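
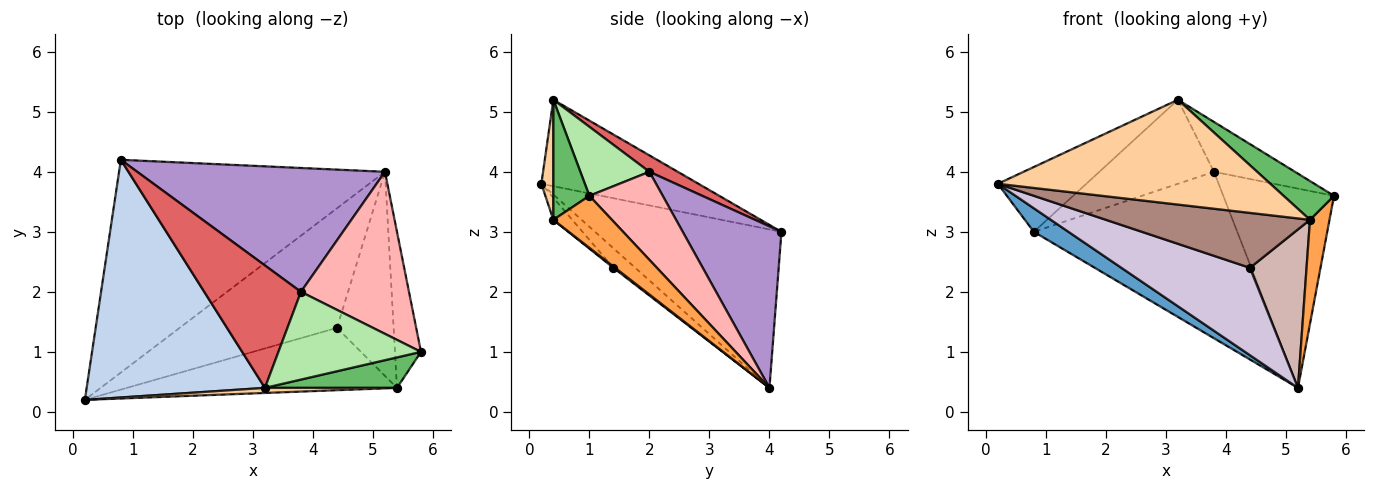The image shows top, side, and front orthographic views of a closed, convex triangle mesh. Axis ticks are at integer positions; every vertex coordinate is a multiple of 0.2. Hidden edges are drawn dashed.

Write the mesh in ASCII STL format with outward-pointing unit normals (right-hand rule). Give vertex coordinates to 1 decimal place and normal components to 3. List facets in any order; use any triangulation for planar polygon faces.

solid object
 facet normal -0.510 -0.095 -0.855
  outer loop
   vertex 5.2 4.0 0.4
   vertex 0.2 0.2 3.8
   vertex 0.8 4.2 3.0
  endloop
 endfacet
 facet normal -0.424 0.238 0.874
  outer loop
   vertex 3.2 0.4 5.2
   vertex 0.8 4.2 3.0
   vertex 0.2 0.2 3.8
  endloop
 endfacet
 facet normal 0.857 -0.286 -0.429
  outer loop
   vertex 5.4 0.4 3.2
   vertex 5.2 4.0 0.4
   vertex 5.8 1.0 3.6
  endloop
 endfacet
 facet normal 0.044 -0.998 0.048
  outer loop
   vertex 5.4 0.4 3.2
   vertex 3.2 0.4 5.2
   vertex 0.2 0.2 3.8
  endloop
 endfacet
 facet normal 0.490 -0.686 0.539
  outer loop
   vertex 5.4 0.4 3.2
   vertex 5.8 1.0 3.6
   vertex 3.2 0.4 5.2
  endloop
 endfacet
 facet normal 0.388 0.455 0.801
  outer loop
   vertex 3.8 2.0 4.0
   vertex 3.2 0.4 5.2
   vertex 5.8 1.0 3.6
  endloop
 endfacet
 facet normal 0.139 0.560 0.817
  outer loop
   vertex 3.8 2.0 4.0
   vertex 0.8 4.2 3.0
   vertex 3.2 0.4 5.2
  endloop
 endfacet
 facet normal 0.457 0.690 0.561
  outer loop
   vertex 3.8 2.0 4.0
   vertex 5.8 1.0 3.6
   vertex 5.2 4.0 0.4
  endloop
 endfacet
 facet normal 0.363 0.748 0.556
  outer loop
   vertex 3.8 2.0 4.0
   vertex 5.2 4.0 0.4
   vertex 0.8 4.2 3.0
  endloop
 endfacet
 facet normal -0.100 -0.587 -0.803
  outer loop
   vertex 4.4 1.4 2.4
   vertex 0.2 0.2 3.8
   vertex 5.2 4.0 0.4
  endloop
 endfacet
 facet normal -0.061 -0.660 -0.749
  outer loop
   vertex 4.4 1.4 2.4
   vertex 5.4 0.4 3.2
   vertex 0.2 0.2 3.8
  endloop
 endfacet
 facet normal 0.019 -0.613 -0.790
  outer loop
   vertex 4.4 1.4 2.4
   vertex 5.2 4.0 0.4
   vertex 5.4 0.4 3.2
  endloop
 endfacet
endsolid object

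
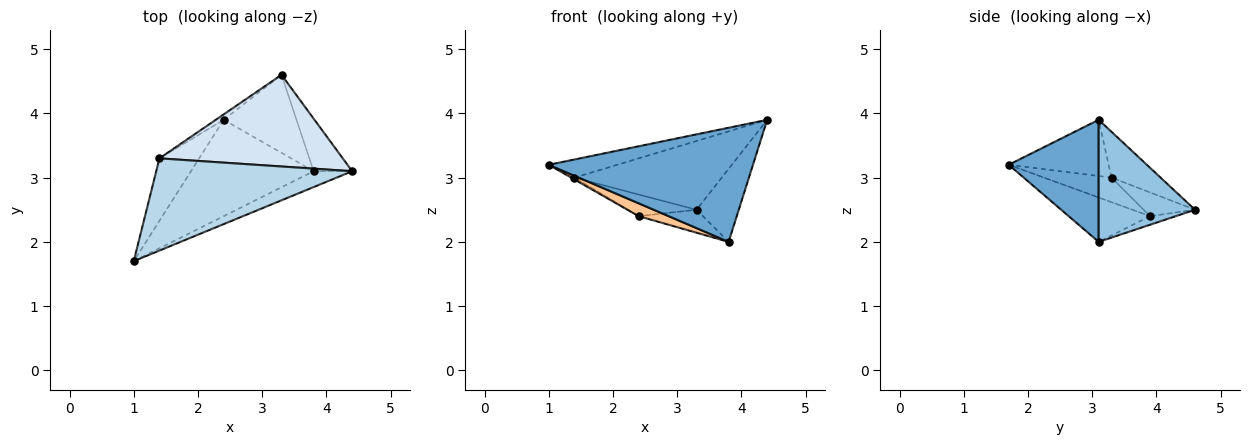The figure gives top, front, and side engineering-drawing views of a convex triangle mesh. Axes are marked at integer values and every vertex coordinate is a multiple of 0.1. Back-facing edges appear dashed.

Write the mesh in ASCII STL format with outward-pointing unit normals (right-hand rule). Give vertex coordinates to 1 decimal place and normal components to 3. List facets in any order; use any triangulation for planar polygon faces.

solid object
 facet normal 0.400 -0.908 -0.126
  outer loop
   vertex 3.8 3.1 2.0
   vertex 4.4 3.1 3.9
   vertex 1.0 1.7 3.2
  endloop
 endfacet
 facet normal 0.880 0.386 -0.278
  outer loop
   vertex 3.8 3.1 2.0
   vertex 3.3 4.6 2.5
   vertex 4.4 3.1 3.9
  endloop
 endfacet
 facet normal -0.271 0.186 0.944
  outer loop
   vertex 1.4 3.3 3.0
   vertex 1.0 1.7 3.2
   vertex 4.4 3.1 3.9
  endloop
 endfacet
 facet normal -0.196 0.588 0.784
  outer loop
   vertex 1.4 3.3 3.0
   vertex 4.4 3.1 3.9
   vertex 3.3 4.6 2.5
  endloop
 endfacet
 facet normal -0.112 0.280 -0.953
  outer loop
   vertex 2.4 3.9 2.4
   vertex 3.3 4.6 2.5
   vertex 3.8 3.1 2.0
  endloop
 endfacet
 facet normal -0.588 0.784 -0.196
  outer loop
   vertex 2.4 3.9 2.4
   vertex 1.4 3.3 3.0
   vertex 3.3 4.6 2.5
  endloop
 endfacet
 facet normal -0.338 -0.124 -0.933
  outer loop
   vertex 2.4 3.9 2.4
   vertex 3.8 3.1 2.0
   vertex 1.0 1.7 3.2
  endloop
 endfacet
 facet normal -0.525 0.025 -0.851
  outer loop
   vertex 2.4 3.9 2.4
   vertex 1.0 1.7 3.2
   vertex 1.4 3.3 3.0
  endloop
 endfacet
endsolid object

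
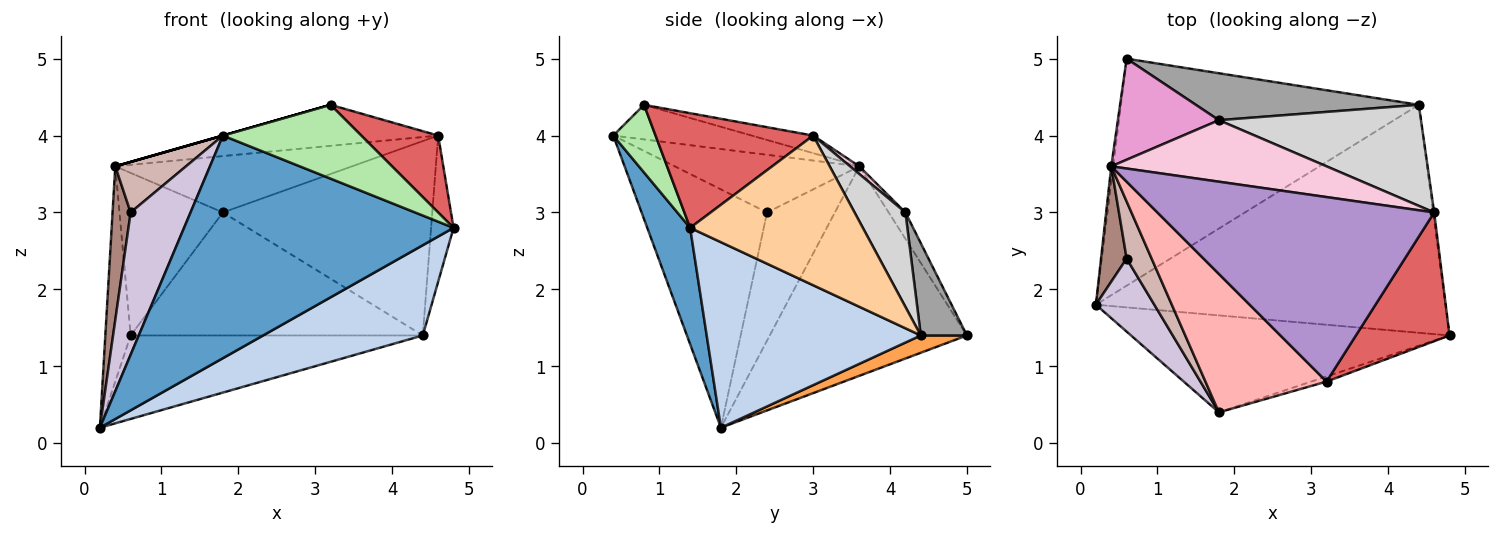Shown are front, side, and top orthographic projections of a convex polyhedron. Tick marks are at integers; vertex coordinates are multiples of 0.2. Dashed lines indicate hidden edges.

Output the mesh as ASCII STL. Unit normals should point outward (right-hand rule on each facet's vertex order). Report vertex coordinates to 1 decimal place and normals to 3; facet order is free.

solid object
 facet normal 0.144 -0.907 -0.395
  outer loop
   vertex 1.8 0.4 4.0
   vertex 0.2 1.8 0.2
   vertex 4.8 1.4 2.8
  endloop
 endfacet
 facet normal 0.443 -0.330 -0.834
  outer loop
   vertex 4.4 4.4 1.4
   vertex 4.8 1.4 2.8
   vertex 0.2 1.8 0.2
  endloop
 endfacet
 facet normal 0.054 0.345 -0.937
  outer loop
   vertex 4.4 4.4 1.4
   vertex 0.2 1.8 0.2
   vertex 0.6 5.0 1.4
  endloop
 endfacet
 facet normal 0.992 0.129 -0.007
  outer loop
   vertex 4.4 4.4 1.4
   vertex 4.6 3.0 4.0
   vertex 4.8 1.4 2.8
  endloop
 endfacet
 facet normal -0.992 0.127 -0.009
  outer loop
   vertex 0.4 3.6 3.6
   vertex 0.6 5.0 1.4
   vertex 0.2 1.8 0.2
  endloop
 endfacet
 facet normal 0.292 -0.954 -0.066
  outer loop
   vertex 3.2 0.8 4.4
   vertex 1.8 0.4 4.0
   vertex 4.8 1.4 2.8
  endloop
 endfacet
 facet normal 0.724 -0.353 0.592
  outer loop
   vertex 3.2 0.8 4.4
   vertex 4.8 1.4 2.8
   vertex 4.6 3.0 4.0
  endloop
 endfacet
 facet normal -0.275 0.000 0.962
  outer loop
   vertex 3.2 0.8 4.4
   vertex 0.4 3.6 3.6
   vertex 1.8 0.4 4.0
  endloop
 endfacet
 facet normal -0.062 0.217 0.974
  outer loop
   vertex 3.2 0.8 4.4
   vertex 4.6 3.0 4.0
   vertex 0.4 3.6 3.6
  endloop
 endfacet
 facet normal -0.881 -0.421 0.216
  outer loop
   vertex 0.6 2.4 3.0
   vertex 0.2 1.8 0.2
   vertex 1.8 0.4 4.0
  endloop
 endfacet
 facet normal -0.949 -0.253 0.190
  outer loop
   vertex 0.6 2.4 3.0
   vertex 0.4 3.6 3.6
   vertex 0.2 1.8 0.2
  endloop
 endfacet
 facet normal -0.866 -0.332 0.375
  outer loop
   vertex 0.6 2.4 3.0
   vertex 1.8 0.4 4.0
   vertex 0.4 3.6 3.6
  endloop
 endfacet
 facet normal -0.136 0.841 0.523
  outer loop
   vertex 1.8 4.2 3.0
   vertex 0.6 5.0 1.4
   vertex 0.4 3.6 3.6
  endloop
 endfacet
 facet normal 0.026 0.675 0.737
  outer loop
   vertex 1.8 4.2 3.0
   vertex 0.4 3.6 3.6
   vertex 4.6 3.0 4.0
  endloop
 endfacet
 facet normal 0.146 0.924 0.353
  outer loop
   vertex 1.8 4.2 3.0
   vertex 4.4 4.4 1.4
   vertex 0.6 5.0 1.4
  endloop
 endfacet
 facet normal 0.211 0.867 0.451
  outer loop
   vertex 1.8 4.2 3.0
   vertex 4.6 3.0 4.0
   vertex 4.4 4.4 1.4
  endloop
 endfacet
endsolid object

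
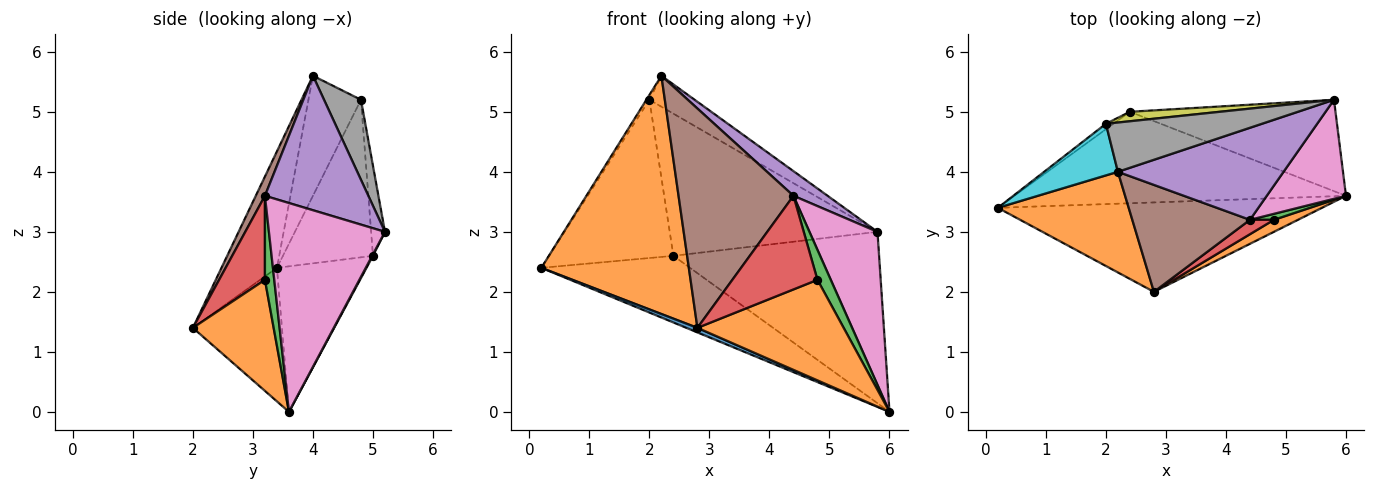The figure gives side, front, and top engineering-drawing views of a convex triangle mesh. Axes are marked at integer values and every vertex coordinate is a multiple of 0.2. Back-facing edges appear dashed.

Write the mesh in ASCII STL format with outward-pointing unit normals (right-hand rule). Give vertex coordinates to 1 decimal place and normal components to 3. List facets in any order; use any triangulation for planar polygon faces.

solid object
 facet normal -0.381 -0.047 -0.924
  outer loop
   vertex 2.8 2.0 1.4
   vertex 0.2 3.4 2.4
   vertex 6.0 3.6 0.0
  endloop
 endfacet
 facet normal -0.327 -0.870 0.368
  outer loop
   vertex 2.8 2.0 1.4
   vertex 2.2 4.0 5.6
   vertex 0.2 3.4 2.4
  endloop
 endfacet
 facet normal -0.334 0.555 -0.762
  outer loop
   vertex 2.4 5.0 2.6
   vertex 6.0 3.6 0.0
   vertex 0.2 3.4 2.4
  endloop
 endfacet
 facet normal 0.003 0.882 -0.470
  outer loop
   vertex 2.4 5.0 2.6
   vertex 5.8 5.2 3.0
   vertex 6.0 3.6 0.0
  endloop
 endfacet
 facet normal 0.617 -0.204 0.760
  outer loop
   vertex 4.4 3.2 3.6
   vertex 5.8 5.2 3.0
   vertex 2.2 4.0 5.6
  endloop
 endfacet
 facet normal 0.071 -0.897 0.437
  outer loop
   vertex 4.4 3.2 3.6
   vertex 2.2 4.0 5.6
   vertex 2.8 2.0 1.4
  endloop
 endfacet
 facet normal 0.820 -0.481 0.311
  outer loop
   vertex 4.4 3.2 3.6
   vertex 6.0 3.6 0.0
   vertex 5.8 5.2 3.0
  endloop
 endfacet
 facet normal 0.398 0.488 0.777
  outer loop
   vertex 2.0 4.8 5.2
   vertex 2.2 4.0 5.6
   vertex 5.8 5.2 3.0
  endloop
 endfacet
 facet normal -0.066 0.996 0.066
  outer loop
   vertex 2.0 4.8 5.2
   vertex 5.8 5.2 3.0
   vertex 2.4 5.0 2.6
  endloop
 endfacet
 facet normal -0.851 0.049 0.523
  outer loop
   vertex 2.0 4.8 5.2
   vertex 0.2 3.4 2.4
   vertex 2.2 4.0 5.6
  endloop
 endfacet
 facet normal -0.586 0.810 -0.028
  outer loop
   vertex 2.0 4.8 5.2
   vertex 2.4 5.0 2.6
   vertex 0.2 3.4 2.4
  endloop
 endfacet
 facet normal 0.481 -0.871 0.104
  outer loop
   vertex 4.8 3.2 2.2
   vertex 2.8 2.0 1.4
   vertex 6.0 3.6 0.0
  endloop
 endfacet
 facet normal 0.566 -0.808 0.162
  outer loop
   vertex 4.8 3.2 2.2
   vertex 6.0 3.6 0.0
   vertex 4.4 3.2 3.6
  endloop
 endfacet
 facet normal 0.470 -0.873 0.134
  outer loop
   vertex 4.8 3.2 2.2
   vertex 4.4 3.2 3.6
   vertex 2.8 2.0 1.4
  endloop
 endfacet
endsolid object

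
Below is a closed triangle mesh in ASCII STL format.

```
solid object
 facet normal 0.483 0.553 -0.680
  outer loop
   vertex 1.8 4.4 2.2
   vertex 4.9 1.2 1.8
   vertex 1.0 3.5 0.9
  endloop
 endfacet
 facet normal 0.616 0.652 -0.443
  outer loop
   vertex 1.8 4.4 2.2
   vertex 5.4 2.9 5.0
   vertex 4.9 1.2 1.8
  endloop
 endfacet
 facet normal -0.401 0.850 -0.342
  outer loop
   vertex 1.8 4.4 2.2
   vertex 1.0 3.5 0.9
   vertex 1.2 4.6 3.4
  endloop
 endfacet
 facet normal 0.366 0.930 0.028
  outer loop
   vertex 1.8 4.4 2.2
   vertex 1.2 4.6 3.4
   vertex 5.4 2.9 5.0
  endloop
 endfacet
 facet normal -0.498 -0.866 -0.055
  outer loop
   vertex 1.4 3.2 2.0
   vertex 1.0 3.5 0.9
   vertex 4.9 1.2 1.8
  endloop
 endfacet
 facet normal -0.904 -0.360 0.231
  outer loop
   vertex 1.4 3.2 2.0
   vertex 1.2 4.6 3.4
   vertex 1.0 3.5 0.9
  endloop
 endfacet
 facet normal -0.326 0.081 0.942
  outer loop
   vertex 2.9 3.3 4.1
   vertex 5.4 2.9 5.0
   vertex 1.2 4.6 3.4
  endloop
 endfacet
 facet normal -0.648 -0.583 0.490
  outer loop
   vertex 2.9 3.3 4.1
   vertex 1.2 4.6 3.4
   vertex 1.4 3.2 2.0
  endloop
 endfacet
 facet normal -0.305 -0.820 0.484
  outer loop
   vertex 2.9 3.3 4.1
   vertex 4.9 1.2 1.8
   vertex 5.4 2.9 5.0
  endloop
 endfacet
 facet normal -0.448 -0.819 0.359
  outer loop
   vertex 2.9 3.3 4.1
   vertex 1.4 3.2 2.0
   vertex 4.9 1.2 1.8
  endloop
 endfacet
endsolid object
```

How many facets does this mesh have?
10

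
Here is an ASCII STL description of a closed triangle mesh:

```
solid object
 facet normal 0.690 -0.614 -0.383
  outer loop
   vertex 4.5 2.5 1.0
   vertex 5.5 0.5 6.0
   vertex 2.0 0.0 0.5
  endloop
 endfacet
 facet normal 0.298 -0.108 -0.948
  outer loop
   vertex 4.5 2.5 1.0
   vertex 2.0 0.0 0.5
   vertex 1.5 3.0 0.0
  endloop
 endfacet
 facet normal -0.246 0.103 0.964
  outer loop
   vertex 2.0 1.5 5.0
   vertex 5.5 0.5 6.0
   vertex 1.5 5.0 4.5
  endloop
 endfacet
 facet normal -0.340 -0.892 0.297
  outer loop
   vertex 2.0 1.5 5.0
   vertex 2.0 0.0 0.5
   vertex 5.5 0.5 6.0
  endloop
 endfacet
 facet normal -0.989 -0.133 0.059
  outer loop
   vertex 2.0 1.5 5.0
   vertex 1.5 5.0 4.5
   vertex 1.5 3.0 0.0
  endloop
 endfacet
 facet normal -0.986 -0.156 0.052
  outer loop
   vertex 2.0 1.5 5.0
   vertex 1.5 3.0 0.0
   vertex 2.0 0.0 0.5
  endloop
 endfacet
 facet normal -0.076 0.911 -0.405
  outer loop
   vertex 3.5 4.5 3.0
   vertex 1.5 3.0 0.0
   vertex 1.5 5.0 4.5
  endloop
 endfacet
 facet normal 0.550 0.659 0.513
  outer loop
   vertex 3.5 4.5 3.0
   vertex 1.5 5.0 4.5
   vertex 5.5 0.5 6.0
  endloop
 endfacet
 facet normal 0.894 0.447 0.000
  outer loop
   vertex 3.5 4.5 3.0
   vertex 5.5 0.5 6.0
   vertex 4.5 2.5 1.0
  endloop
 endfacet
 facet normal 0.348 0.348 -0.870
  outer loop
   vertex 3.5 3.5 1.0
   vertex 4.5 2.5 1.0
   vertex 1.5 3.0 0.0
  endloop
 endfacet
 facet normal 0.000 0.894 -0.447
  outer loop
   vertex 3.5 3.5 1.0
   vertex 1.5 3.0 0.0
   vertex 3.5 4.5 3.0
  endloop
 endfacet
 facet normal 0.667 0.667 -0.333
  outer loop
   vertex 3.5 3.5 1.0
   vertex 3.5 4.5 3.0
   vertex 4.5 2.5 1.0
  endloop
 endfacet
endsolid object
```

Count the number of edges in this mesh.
18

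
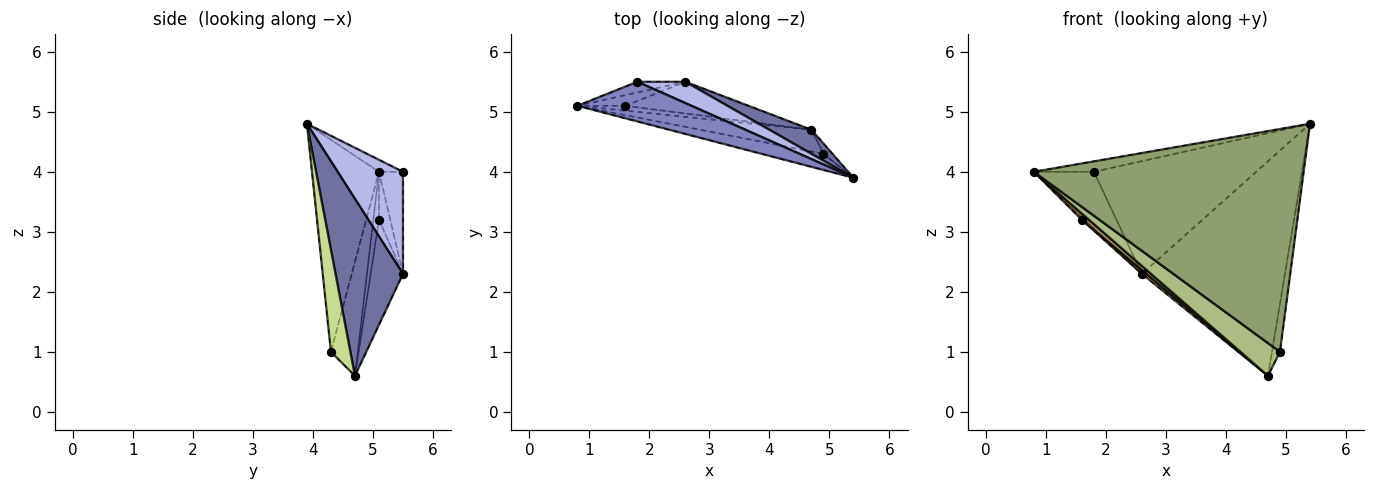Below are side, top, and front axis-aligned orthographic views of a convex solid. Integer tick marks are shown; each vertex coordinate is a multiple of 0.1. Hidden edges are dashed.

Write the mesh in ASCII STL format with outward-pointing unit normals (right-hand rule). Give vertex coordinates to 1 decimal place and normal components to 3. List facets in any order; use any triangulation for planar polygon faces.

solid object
 facet normal 0.424 0.900 0.101
  outer loop
   vertex 4.7 4.7 0.6
   vertex 2.6 5.5 2.3
   vertex 5.4 3.9 4.8
  endloop
 endfacet
 facet normal -0.101 0.253 0.962
  outer loop
   vertex 1.8 5.5 4.0
   vertex 0.8 5.1 4.0
   vertex 5.4 3.9 4.8
  endloop
 endfacet
 facet normal -0.366 0.915 -0.172
  outer loop
   vertex 1.8 5.5 4.0
   vertex 2.6 5.5 2.3
   vertex 0.8 5.1 4.0
  endloop
 endfacet
 facet normal 0.368 0.914 0.173
  outer loop
   vertex 1.8 5.5 4.0
   vertex 5.4 3.9 4.8
   vertex 2.6 5.5 2.3
  endloop
 endfacet
 facet normal -0.240 -0.968 -0.070
  outer loop
   vertex 4.9 4.3 1.0
   vertex 5.4 3.9 4.8
   vertex 0.8 5.1 4.0
  endloop
 endfacet
 facet normal -0.493 -0.726 -0.480
  outer loop
   vertex 4.9 4.3 1.0
   vertex 0.8 5.1 4.0
   vertex 4.7 4.7 0.6
  endloop
 endfacet
 facet normal 0.922 0.379 -0.081
  outer loop
   vertex 4.9 4.3 1.0
   vertex 4.7 4.7 0.6
   vertex 5.4 3.9 4.8
  endloop
 endfacet
 facet normal -0.696 0.174 -0.696
  outer loop
   vertex 1.6 5.1 3.2
   vertex 0.8 5.1 4.0
   vertex 2.6 5.5 2.3
  endloop
 endfacet
 facet normal -0.530 -0.662 -0.530
  outer loop
   vertex 1.6 5.1 3.2
   vertex 4.7 4.7 0.6
   vertex 0.8 5.1 4.0
  endloop
 endfacet
 facet normal -0.647 -0.088 -0.758
  outer loop
   vertex 1.6 5.1 3.2
   vertex 2.6 5.5 2.3
   vertex 4.7 4.7 0.6
  endloop
 endfacet
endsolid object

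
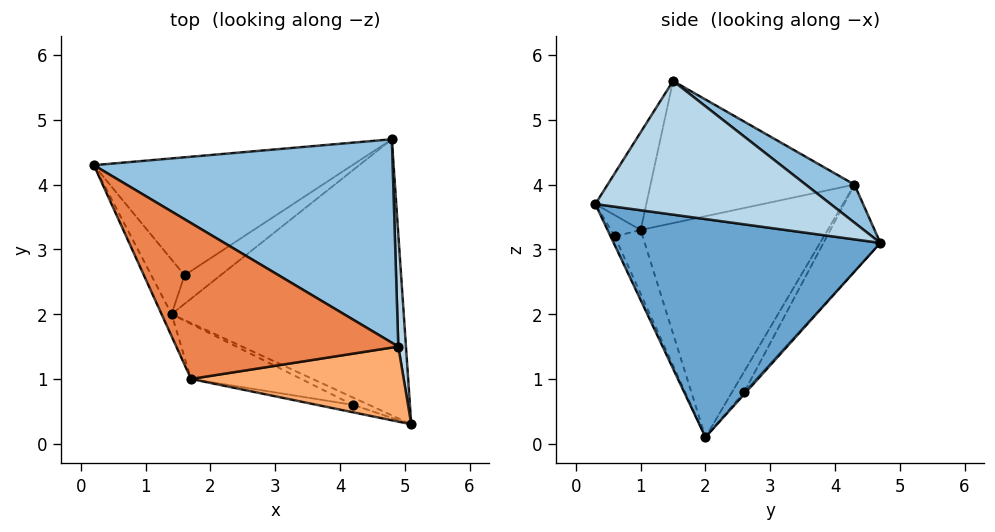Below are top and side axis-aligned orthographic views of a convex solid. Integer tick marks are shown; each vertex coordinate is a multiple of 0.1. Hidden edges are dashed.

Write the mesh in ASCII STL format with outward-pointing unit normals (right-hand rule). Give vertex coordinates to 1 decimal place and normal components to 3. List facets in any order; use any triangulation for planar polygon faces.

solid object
 facet normal 0.684 -0.053 -0.728
  outer loop
   vertex 1.4 2.0 0.1
   vertex 4.8 4.7 3.1
   vertex 5.1 0.3 3.7
  endloop
 endfacet
 facet normal 0.100 0.615 0.783
  outer loop
   vertex 4.9 1.5 5.6
   vertex 4.8 4.7 3.1
   vertex 0.2 4.3 4.0
  endloop
 endfacet
 facet normal 0.996 0.076 0.057
  outer loop
   vertex 4.9 1.5 5.6
   vertex 5.1 0.3 3.7
   vertex 4.8 4.7 3.1
  endloop
 endfacet
 facet normal -0.913 -0.406 -0.041
  outer loop
   vertex 1.7 1.0 3.3
   vertex 0.2 4.3 4.0
   vertex 1.4 2.0 0.1
  endloop
 endfacet
 facet normal -0.496 -0.390 0.775
  outer loop
   vertex 1.7 1.0 3.3
   vertex 4.9 1.5 5.6
   vertex 0.2 4.3 4.0
  endloop
 endfacet
 facet normal -0.231 -0.833 0.502
  outer loop
   vertex 1.7 1.0 3.3
   vertex 5.1 0.3 3.7
   vertex 4.9 1.5 5.6
  endloop
 endfacet
 facet normal -0.175 0.836 -0.520
  outer loop
   vertex 1.6 2.6 0.8
   vertex 0.2 4.3 4.0
   vertex 4.8 4.7 3.1
  endloop
 endfacet
 facet normal -0.342 0.759 -0.553
  outer loop
   vertex 1.6 2.6 0.8
   vertex 1.4 2.0 0.1
   vertex 0.2 4.3 4.0
  endloop
 endfacet
 facet normal -0.039 0.764 -0.644
  outer loop
   vertex 1.6 2.6 0.8
   vertex 4.8 4.7 3.1
   vertex 1.4 2.0 0.1
  endloop
 endfacet
 facet normal -0.156 -0.945 -0.286
  outer loop
   vertex 4.2 0.6 3.2
   vertex 1.4 2.0 0.1
   vertex 5.1 0.3 3.7
  endloop
 endfacet
 facet normal -0.163 -0.947 -0.276
  outer loop
   vertex 4.2 0.6 3.2
   vertex 5.1 0.3 3.7
   vertex 1.7 1.0 3.3
  endloop
 endfacet
 facet normal -0.163 -0.946 -0.280
  outer loop
   vertex 4.2 0.6 3.2
   vertex 1.7 1.0 3.3
   vertex 1.4 2.0 0.1
  endloop
 endfacet
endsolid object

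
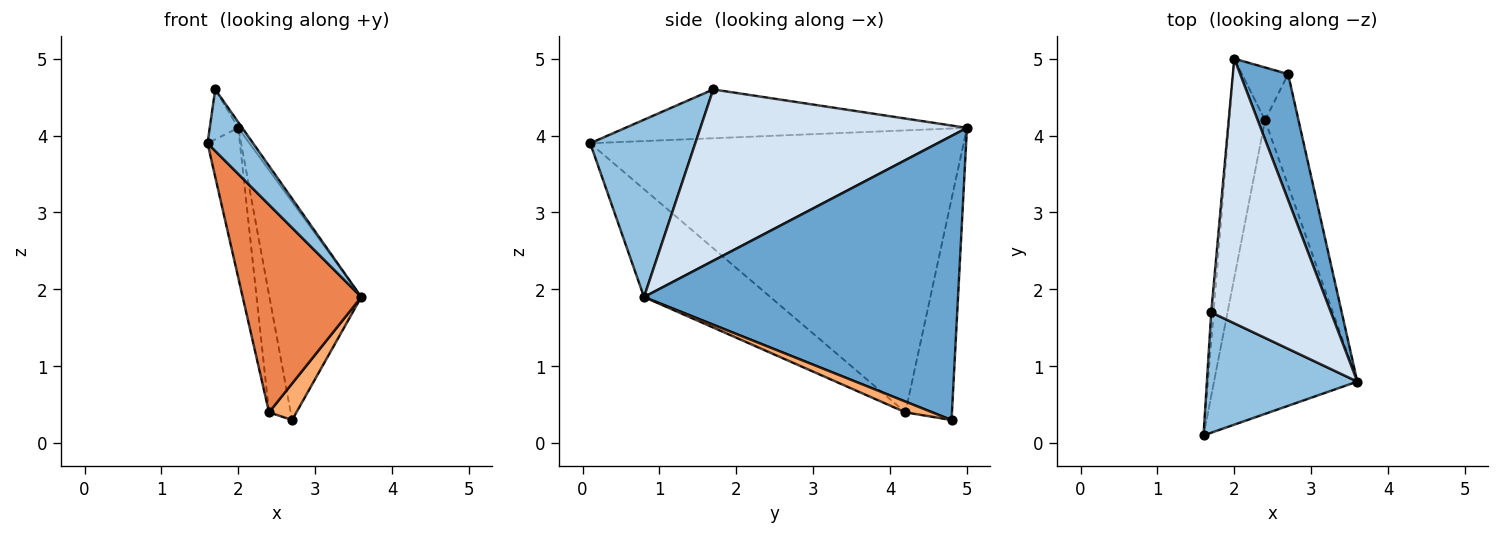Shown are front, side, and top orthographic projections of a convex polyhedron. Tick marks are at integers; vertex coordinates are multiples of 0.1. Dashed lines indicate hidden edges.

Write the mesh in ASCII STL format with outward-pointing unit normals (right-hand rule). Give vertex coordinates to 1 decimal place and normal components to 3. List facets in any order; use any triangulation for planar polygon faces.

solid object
 facet normal 0.947 0.277 0.160
  outer loop
   vertex 2.7 4.8 0.3
   vertex 2.0 5.0 4.1
   vertex 3.6 0.8 1.9
  endloop
 endfacet
 facet normal 0.724 -0.314 0.614
  outer loop
   vertex 1.7 1.7 4.6
   vertex 1.6 0.1 3.9
   vertex 3.6 0.8 1.9
  endloop
 endfacet
 facet normal -0.995 0.083 -0.048
  outer loop
   vertex 1.7 1.7 4.6
   vertex 2.0 5.0 4.1
   vertex 1.6 0.1 3.9
  endloop
 endfacet
 facet normal 0.820 0.012 0.573
  outer loop
   vertex 1.7 1.7 4.6
   vertex 3.6 0.8 1.9
   vertex 2.0 5.0 4.1
  endloop
 endfacet
 facet normal -0.524 -0.492 -0.696
  outer loop
   vertex 2.4 4.2 0.4
   vertex 3.6 0.8 1.9
   vertex 1.6 0.1 3.9
  endloop
 endfacet
 facet normal 0.292 -0.298 -0.909
  outer loop
   vertex 2.4 4.2 0.4
   vertex 2.7 4.8 0.3
   vertex 3.6 0.8 1.9
  endloop
 endfacet
 facet normal -0.988 0.086 -0.125
  outer loop
   vertex 2.4 4.2 0.4
   vertex 1.6 0.1 3.9
   vertex 2.0 5.0 4.1
  endloop
 endfacet
 facet normal -0.891 0.414 -0.186
  outer loop
   vertex 2.4 4.2 0.4
   vertex 2.0 5.0 4.1
   vertex 2.7 4.8 0.3
  endloop
 endfacet
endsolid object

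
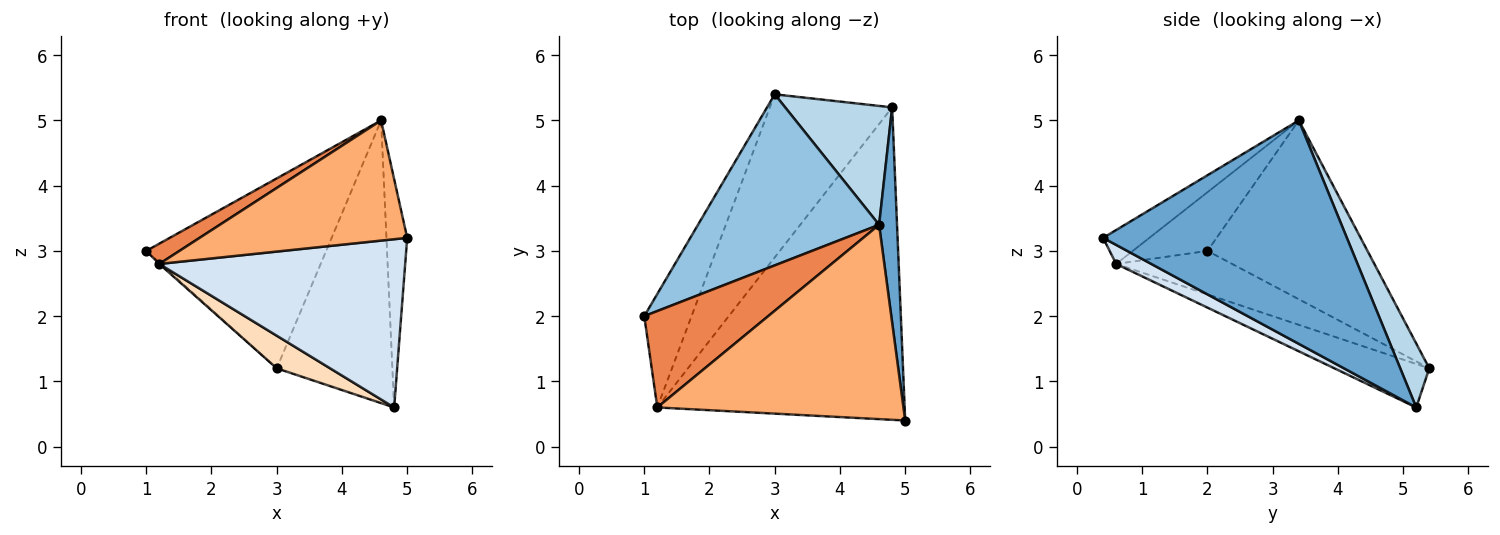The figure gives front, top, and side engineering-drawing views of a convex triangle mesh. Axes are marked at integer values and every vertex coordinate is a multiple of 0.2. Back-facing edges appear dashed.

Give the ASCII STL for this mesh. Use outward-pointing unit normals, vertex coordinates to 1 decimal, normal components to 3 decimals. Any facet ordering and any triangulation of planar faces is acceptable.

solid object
 facet normal 0.993 0.085 0.080
  outer loop
   vertex 4.6 3.4 5.0
   vertex 5.0 0.4 3.2
   vertex 4.8 5.2 0.6
  endloop
 endfacet
 facet normal -0.551 0.620 0.558
  outer loop
   vertex 3.0 5.4 1.2
   vertex 1.0 2.0 3.0
   vertex 4.6 3.4 5.0
  endloop
 endfacet
 facet normal 0.226 0.898 0.378
  outer loop
   vertex 3.0 5.4 1.2
   vertex 4.6 3.4 5.0
   vertex 4.8 5.2 0.6
  endloop
 endfacet
 facet normal 0.068 -0.473 -0.878
  outer loop
   vertex 1.2 0.6 2.8
   vertex 4.8 5.2 0.6
   vertex 5.0 0.4 3.2
  endloop
 endfacet
 facet normal -0.421 -0.187 0.888
  outer loop
   vertex 1.2 0.6 2.8
   vertex 4.6 3.4 5.0
   vertex 1.0 2.0 3.0
  endloop
 endfacet
 facet normal -0.116 -0.522 0.845
  outer loop
   vertex 1.2 0.6 2.8
   vertex 5.0 0.4 3.2
   vertex 4.6 3.4 5.0
  endloop
 endfacet
 facet normal -0.677 0.008 -0.736
  outer loop
   vertex 1.2 0.6 2.8
   vertex 1.0 2.0 3.0
   vertex 3.0 5.4 1.2
  endloop
 endfacet
 facet normal -0.329 -0.185 -0.926
  outer loop
   vertex 1.2 0.6 2.8
   vertex 3.0 5.4 1.2
   vertex 4.8 5.2 0.6
  endloop
 endfacet
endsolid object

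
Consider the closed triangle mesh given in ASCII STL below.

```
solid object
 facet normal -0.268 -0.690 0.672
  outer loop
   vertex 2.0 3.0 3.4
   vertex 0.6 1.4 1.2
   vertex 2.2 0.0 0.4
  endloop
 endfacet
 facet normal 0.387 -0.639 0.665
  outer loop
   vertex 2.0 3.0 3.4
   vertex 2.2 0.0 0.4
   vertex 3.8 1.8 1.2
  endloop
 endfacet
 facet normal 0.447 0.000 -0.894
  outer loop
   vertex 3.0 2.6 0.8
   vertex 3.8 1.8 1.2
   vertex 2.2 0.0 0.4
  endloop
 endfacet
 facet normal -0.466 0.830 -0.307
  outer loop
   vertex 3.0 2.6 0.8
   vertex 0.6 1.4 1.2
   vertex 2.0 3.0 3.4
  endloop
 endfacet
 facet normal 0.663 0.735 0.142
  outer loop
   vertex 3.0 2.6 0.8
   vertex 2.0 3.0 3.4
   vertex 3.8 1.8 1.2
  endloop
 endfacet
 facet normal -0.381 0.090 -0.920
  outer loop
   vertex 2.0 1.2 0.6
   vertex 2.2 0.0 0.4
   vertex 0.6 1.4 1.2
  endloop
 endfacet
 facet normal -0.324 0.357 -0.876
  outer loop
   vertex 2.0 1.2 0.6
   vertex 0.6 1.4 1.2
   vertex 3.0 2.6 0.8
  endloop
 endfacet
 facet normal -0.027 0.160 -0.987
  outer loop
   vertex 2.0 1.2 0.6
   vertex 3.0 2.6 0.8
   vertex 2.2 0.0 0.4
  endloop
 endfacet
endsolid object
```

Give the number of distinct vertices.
6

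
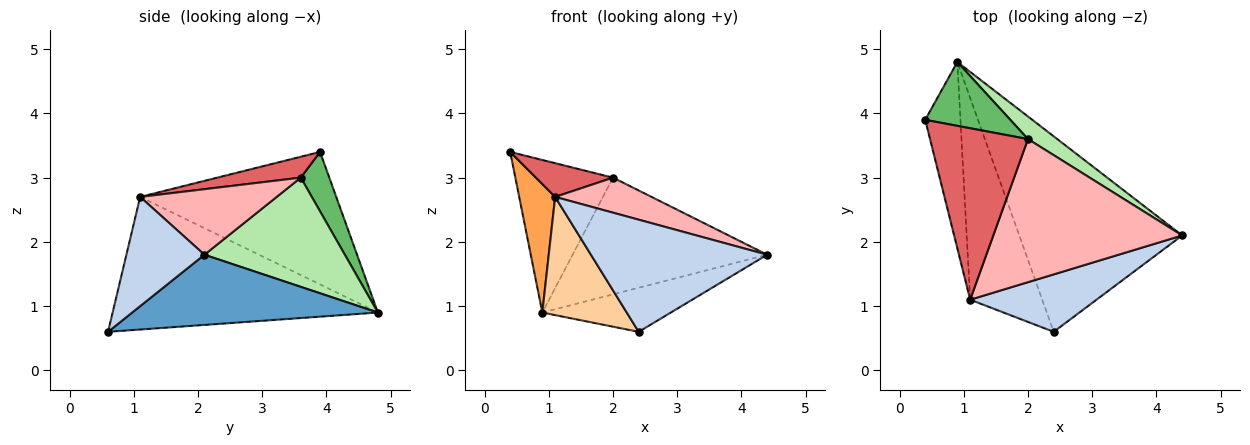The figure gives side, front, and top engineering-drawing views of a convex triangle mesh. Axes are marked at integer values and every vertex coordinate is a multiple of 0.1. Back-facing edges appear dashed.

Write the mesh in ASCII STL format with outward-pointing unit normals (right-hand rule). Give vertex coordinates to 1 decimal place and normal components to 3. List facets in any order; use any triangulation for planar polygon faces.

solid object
 facet normal 0.388 0.203 -0.899
  outer loop
   vertex 0.9 4.8 0.9
   vertex 4.4 2.1 1.8
   vertex 2.4 0.6 0.6
  endloop
 endfacet
 facet normal 0.367 -0.828 0.424
  outer loop
   vertex 1.1 1.1 2.7
   vertex 2.4 0.6 0.6
   vertex 4.4 2.1 1.8
  endloop
 endfacet
 facet normal -0.952 -0.175 -0.253
  outer loop
   vertex 1.1 1.1 2.7
   vertex 0.4 3.9 3.4
   vertex 0.9 4.8 0.9
  endloop
 endfacet
 facet normal -0.846 -0.269 -0.460
  outer loop
   vertex 1.1 1.1 2.7
   vertex 0.9 4.8 0.9
   vertex 2.4 0.6 0.6
  endloop
 endfacet
 facet normal 0.260 0.891 0.373
  outer loop
   vertex 2.0 3.6 3.0
   vertex 0.9 4.8 0.9
   vertex 0.4 3.9 3.4
  endloop
 endfacet
 facet normal 0.578 0.801 0.155
  outer loop
   vertex 2.0 3.6 3.0
   vertex 4.4 2.1 1.8
   vertex 0.9 4.8 0.9
  endloop
 endfacet
 facet normal 0.205 -0.189 0.960
  outer loop
   vertex 2.0 3.6 3.0
   vertex 0.4 3.9 3.4
   vertex 1.1 1.1 2.7
  endloop
 endfacet
 facet normal 0.319 -0.225 0.920
  outer loop
   vertex 2.0 3.6 3.0
   vertex 1.1 1.1 2.7
   vertex 4.4 2.1 1.8
  endloop
 endfacet
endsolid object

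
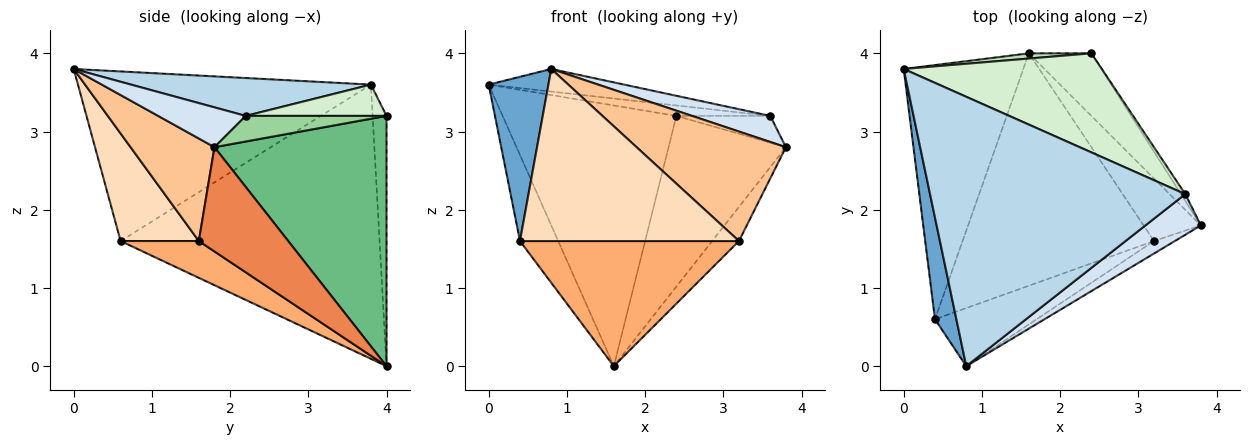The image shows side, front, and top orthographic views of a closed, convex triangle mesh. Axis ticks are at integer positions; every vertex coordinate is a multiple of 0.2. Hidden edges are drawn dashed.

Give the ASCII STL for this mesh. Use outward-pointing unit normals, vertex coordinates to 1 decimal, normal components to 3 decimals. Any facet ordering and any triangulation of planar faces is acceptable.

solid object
 facet normal -0.972 -0.198 0.123
  outer loop
   vertex 0.4 0.6 1.6
   vertex 0.8 0.0 3.8
   vertex 0.0 3.8 3.6
  endloop
 endfacet
 facet normal -0.908 0.134 -0.396
  outer loop
   vertex 0.4 0.6 1.6
   vertex 0.0 3.8 3.6
   vertex 1.6 4.0 0.0
  endloop
 endfacet
 facet normal 0.146 0.083 0.986
  outer loop
   vertex 3.6 2.2 3.2
   vertex 0.0 3.8 3.6
   vertex 0.8 0.0 3.8
  endloop
 endfacet
 facet normal 0.517 -0.462 0.720
  outer loop
   vertex 3.6 2.2 3.2
   vertex 0.8 0.0 3.8
   vertex 3.8 1.8 2.8
  endloop
 endfacet
 facet normal 0.847 0.254 -0.466
  outer loop
   vertex 3.2 1.6 1.6
   vertex 1.6 4.0 0.0
   vertex 3.8 1.8 2.8
  endloop
 endfacet
 facet normal 0.167 -0.467 -0.868
  outer loop
   vertex 3.2 1.6 1.6
   vertex 0.4 0.6 1.6
   vertex 1.6 4.0 0.0
  endloop
 endfacet
 facet normal 0.487 -0.868 -0.099
  outer loop
   vertex 3.2 1.6 1.6
   vertex 3.8 1.8 2.8
   vertex 0.8 0.0 3.8
  endloop
 endfacet
 facet normal 0.321 -0.897 -0.303
  outer loop
   vertex 3.2 1.6 1.6
   vertex 0.8 0.0 3.8
   vertex 0.4 0.6 1.6
  endloop
 endfacet
 facet normal 0.809 0.552 -0.202
  outer loop
   vertex 2.4 4.0 3.2
   vertex 3.8 1.8 2.8
   vertex 1.6 4.0 0.0
  endloop
 endfacet
 facet normal 0.824 0.549 -0.137
  outer loop
   vertex 2.4 4.0 3.2
   vertex 3.6 2.2 3.2
   vertex 3.8 1.8 2.8
  endloop
 endfacet
 facet normal -0.080 0.997 0.020
  outer loop
   vertex 2.4 4.0 3.2
   vertex 1.6 4.0 0.0
   vertex 0.0 3.8 3.6
  endloop
 endfacet
 facet normal 0.155 0.103 0.982
  outer loop
   vertex 2.4 4.0 3.2
   vertex 0.0 3.8 3.6
   vertex 3.6 2.2 3.2
  endloop
 endfacet
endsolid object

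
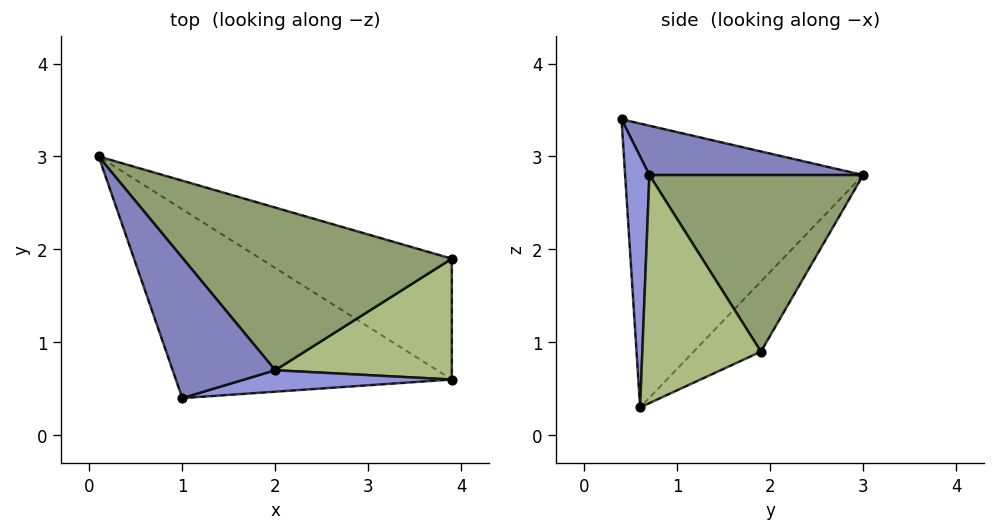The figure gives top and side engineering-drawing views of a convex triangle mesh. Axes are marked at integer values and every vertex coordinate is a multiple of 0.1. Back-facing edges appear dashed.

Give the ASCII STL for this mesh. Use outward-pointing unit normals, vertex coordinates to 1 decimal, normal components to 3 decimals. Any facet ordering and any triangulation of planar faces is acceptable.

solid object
 facet normal -0.664 -0.379 -0.645
  outer loop
   vertex 1.0 0.4 3.4
   vertex 0.1 3.0 2.8
   vertex 3.9 0.6 0.3
  endloop
 endfacet
 facet normal 0.408 0.337 0.848
  outer loop
   vertex 2.0 0.7 2.8
   vertex 0.1 3.0 2.8
   vertex 1.0 0.4 3.4
  endloop
 endfacet
 facet normal 0.471 -0.791 0.390
  outer loop
   vertex 2.0 0.7 2.8
   vertex 1.0 0.4 3.4
   vertex 3.9 0.6 0.3
  endloop
 endfacet
 facet normal -0.316 0.398 -0.862
  outer loop
   vertex 3.9 1.9 0.9
   vertex 3.9 0.6 0.3
   vertex 0.1 3.0 2.8
  endloop
 endfacet
 facet normal 0.500 0.413 0.761
  outer loop
   vertex 3.9 1.9 0.9
   vertex 0.1 3.0 2.8
   vertex 2.0 0.7 2.8
  endloop
 endfacet
 facet normal 0.761 -0.272 0.589
  outer loop
   vertex 3.9 1.9 0.9
   vertex 2.0 0.7 2.8
   vertex 3.9 0.6 0.3
  endloop
 endfacet
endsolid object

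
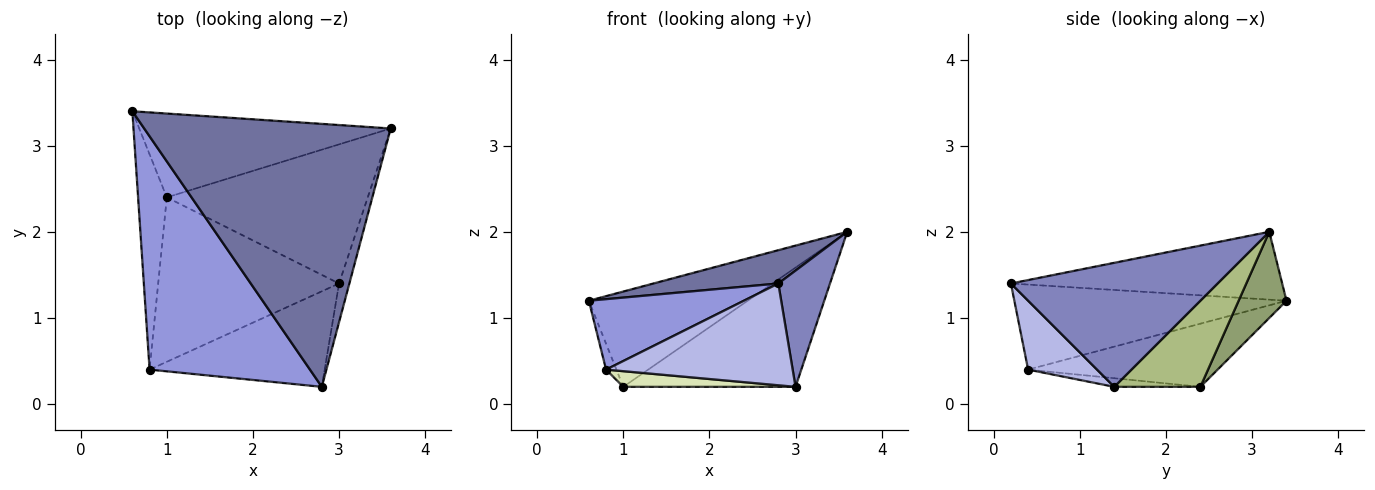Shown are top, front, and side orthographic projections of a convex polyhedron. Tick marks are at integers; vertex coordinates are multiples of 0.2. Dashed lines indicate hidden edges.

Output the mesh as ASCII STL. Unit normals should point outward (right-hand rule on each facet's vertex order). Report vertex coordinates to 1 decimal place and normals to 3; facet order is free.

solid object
 facet normal -0.263 -0.121 0.957
  outer loop
   vertex 2.8 0.2 1.4
   vertex 3.6 3.2 2.0
   vertex 0.6 3.4 1.2
  endloop
 endfacet
 facet normal 0.967 -0.242 -0.081
  outer loop
   vertex 3.0 1.4 0.2
   vertex 3.6 3.2 2.0
   vertex 2.8 0.2 1.4
  endloop
 endfacet
 facet normal -0.453 -0.258 0.854
  outer loop
   vertex 0.8 0.4 0.4
   vertex 2.8 0.2 1.4
   vertex 0.6 3.4 1.2
  endloop
 endfacet
 facet normal 0.260 -0.704 -0.661
  outer loop
   vertex 0.8 0.4 0.4
   vertex 3.0 1.4 0.2
   vertex 2.8 0.2 1.4
  endloop
 endfacet
 facet normal 0.221 0.732 -0.644
  outer loop
   vertex 1.0 2.4 0.2
   vertex 0.6 3.4 1.2
   vertex 3.6 3.2 2.0
  endloop
 endfacet
 facet normal 0.309 0.619 -0.722
  outer loop
   vertex 1.0 2.4 0.2
   vertex 3.6 3.2 2.0
   vertex 3.0 1.4 0.2
  endloop
 endfacet
 facet normal -0.909 0.050 -0.413
  outer loop
   vertex 1.0 2.4 0.2
   vertex 0.8 0.4 0.4
   vertex 0.6 3.4 1.2
  endloop
 endfacet
 facet normal -0.047 -0.095 -0.994
  outer loop
   vertex 1.0 2.4 0.2
   vertex 3.0 1.4 0.2
   vertex 0.8 0.4 0.4
  endloop
 endfacet
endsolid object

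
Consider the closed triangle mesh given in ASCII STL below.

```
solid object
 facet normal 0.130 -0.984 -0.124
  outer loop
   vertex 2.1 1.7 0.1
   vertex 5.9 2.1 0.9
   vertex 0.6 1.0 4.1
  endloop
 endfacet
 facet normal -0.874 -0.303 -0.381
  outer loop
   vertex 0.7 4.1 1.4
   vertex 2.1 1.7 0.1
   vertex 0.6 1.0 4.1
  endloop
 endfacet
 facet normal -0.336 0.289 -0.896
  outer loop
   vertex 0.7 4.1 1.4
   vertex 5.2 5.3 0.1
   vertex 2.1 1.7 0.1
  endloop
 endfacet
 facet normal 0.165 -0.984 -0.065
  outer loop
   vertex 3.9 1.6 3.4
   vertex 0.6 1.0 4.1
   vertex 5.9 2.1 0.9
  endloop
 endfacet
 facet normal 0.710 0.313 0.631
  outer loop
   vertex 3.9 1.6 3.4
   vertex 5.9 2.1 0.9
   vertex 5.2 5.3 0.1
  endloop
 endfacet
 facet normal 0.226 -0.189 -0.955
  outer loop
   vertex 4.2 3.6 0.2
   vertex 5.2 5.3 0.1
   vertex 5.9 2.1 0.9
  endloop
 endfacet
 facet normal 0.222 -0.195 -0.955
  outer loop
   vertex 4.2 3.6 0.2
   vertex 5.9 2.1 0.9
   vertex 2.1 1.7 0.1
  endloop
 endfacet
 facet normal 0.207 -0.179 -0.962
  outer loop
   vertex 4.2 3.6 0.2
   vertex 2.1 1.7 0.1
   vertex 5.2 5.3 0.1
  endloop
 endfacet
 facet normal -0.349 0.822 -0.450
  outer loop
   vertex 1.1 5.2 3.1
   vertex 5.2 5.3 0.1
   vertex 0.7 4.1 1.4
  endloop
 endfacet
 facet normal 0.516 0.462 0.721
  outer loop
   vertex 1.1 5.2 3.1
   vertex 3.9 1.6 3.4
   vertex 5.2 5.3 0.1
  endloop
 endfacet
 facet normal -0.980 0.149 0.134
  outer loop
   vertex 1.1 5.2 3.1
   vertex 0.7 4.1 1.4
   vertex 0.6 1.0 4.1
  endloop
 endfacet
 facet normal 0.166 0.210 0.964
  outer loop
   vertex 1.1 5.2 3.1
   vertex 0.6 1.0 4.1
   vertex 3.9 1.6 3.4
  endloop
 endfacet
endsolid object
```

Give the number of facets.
12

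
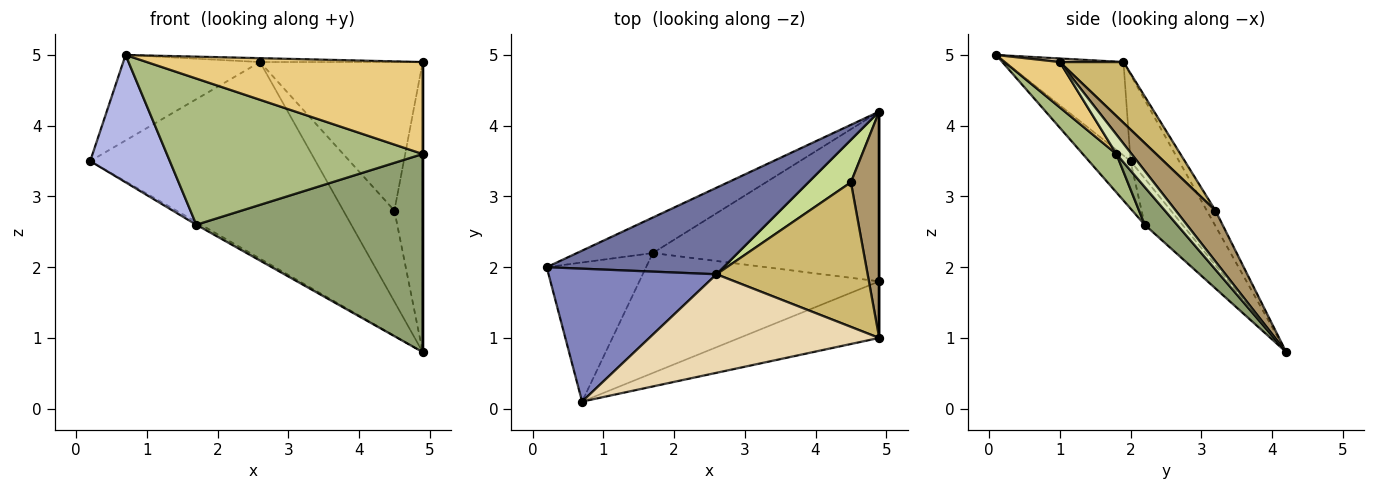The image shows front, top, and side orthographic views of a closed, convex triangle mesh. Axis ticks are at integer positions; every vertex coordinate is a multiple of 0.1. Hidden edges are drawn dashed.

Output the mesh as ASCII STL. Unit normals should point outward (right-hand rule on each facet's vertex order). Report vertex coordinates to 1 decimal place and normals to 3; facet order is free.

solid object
 facet normal -0.193 0.898 0.395
  outer loop
   vertex 2.6 1.9 4.9
   vertex 4.9 4.2 0.8
   vertex 0.2 2.0 3.5
  endloop
 endfacet
 facet normal -0.424 0.490 0.762
  outer loop
   vertex 2.6 1.9 4.9
   vertex 0.2 2.0 3.5
   vertex 0.7 0.1 5.0
  endloop
 endfacet
 facet normal -0.520 0.065 -0.852
  outer loop
   vertex 1.7 2.2 2.6
   vertex 0.2 2.0 3.5
   vertex 4.9 4.2 0.8
  endloop
 endfacet
 facet normal -0.333 -0.637 -0.696
  outer loop
   vertex 1.7 2.2 2.6
   vertex 0.7 0.1 5.0
   vertex 0.2 2.0 3.5
  endloop
 endfacet
 facet normal 0.108 -0.755 -0.647
  outer loop
   vertex 1.7 2.2 2.6
   vertex 4.9 4.2 0.8
   vertex 4.9 1.8 3.6
  endloop
 endfacet
 facet normal 0.101 -0.769 -0.631
  outer loop
   vertex 1.7 2.2 2.6
   vertex 4.9 1.8 3.6
   vertex 0.7 0.1 5.0
  endloop
 endfacet
 facet normal -0.151 0.896 0.418
  outer loop
   vertex 4.5 3.2 2.8
   vertex 4.9 4.2 0.8
   vertex 2.6 1.9 4.9
  endloop
 endfacet
 facet normal 1.000 0.000 0.000
  outer loop
   vertex 4.9 1.0 4.9
   vertex 4.9 1.8 3.6
   vertex 4.9 4.2 0.8
  endloop
 endfacet
 facet normal 0.742 0.529 0.413
  outer loop
   vertex 4.9 1.0 4.9
   vertex 4.9 4.2 0.8
   vertex 4.5 3.2 2.8
  endloop
 endfacet
 facet normal 0.270 0.690 0.671
  outer loop
   vertex 4.9 1.0 4.9
   vertex 4.5 3.2 2.8
   vertex 2.6 1.9 4.9
  endloop
 endfacet
 facet normal 0.168 -0.840 -0.517
  outer loop
   vertex 4.9 1.0 4.9
   vertex 0.7 0.1 5.0
   vertex 4.9 1.8 3.6
  endloop
 endfacet
 facet normal 0.015 0.039 0.999
  outer loop
   vertex 4.9 1.0 4.9
   vertex 2.6 1.9 4.9
   vertex 0.7 0.1 5.0
  endloop
 endfacet
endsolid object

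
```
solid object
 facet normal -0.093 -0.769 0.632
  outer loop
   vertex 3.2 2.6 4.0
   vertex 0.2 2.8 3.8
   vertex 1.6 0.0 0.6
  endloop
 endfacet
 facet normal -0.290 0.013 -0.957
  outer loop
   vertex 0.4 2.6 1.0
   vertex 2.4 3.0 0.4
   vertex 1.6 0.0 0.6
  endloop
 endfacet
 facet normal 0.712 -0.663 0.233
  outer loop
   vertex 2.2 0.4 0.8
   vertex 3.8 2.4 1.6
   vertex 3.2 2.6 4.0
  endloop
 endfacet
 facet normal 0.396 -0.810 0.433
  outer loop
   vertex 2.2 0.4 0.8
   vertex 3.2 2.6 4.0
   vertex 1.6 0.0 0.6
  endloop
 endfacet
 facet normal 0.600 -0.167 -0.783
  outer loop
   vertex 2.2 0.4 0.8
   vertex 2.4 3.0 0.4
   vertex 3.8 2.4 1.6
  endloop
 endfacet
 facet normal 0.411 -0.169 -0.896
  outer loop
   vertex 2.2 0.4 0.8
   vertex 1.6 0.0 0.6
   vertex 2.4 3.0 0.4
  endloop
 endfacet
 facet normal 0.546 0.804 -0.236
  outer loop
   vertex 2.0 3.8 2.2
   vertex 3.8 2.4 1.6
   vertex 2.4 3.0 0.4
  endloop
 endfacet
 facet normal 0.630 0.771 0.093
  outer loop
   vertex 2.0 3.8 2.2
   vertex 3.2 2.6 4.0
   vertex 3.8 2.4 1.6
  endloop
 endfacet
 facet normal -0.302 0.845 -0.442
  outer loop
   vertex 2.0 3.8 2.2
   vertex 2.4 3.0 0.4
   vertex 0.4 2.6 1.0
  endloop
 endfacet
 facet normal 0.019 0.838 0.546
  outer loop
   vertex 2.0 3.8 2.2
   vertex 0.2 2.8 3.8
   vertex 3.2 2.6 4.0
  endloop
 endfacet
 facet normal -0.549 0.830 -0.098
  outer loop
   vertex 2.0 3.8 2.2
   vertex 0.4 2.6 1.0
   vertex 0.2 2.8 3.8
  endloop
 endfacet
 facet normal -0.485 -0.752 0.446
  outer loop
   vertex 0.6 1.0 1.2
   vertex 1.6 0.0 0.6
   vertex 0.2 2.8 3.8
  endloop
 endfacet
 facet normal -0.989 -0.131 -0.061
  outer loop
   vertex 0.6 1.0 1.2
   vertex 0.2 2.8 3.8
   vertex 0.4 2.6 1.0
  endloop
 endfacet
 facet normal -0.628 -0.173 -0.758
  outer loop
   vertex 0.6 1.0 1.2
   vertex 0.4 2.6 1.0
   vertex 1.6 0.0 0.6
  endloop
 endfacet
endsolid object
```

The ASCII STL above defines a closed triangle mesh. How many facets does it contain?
14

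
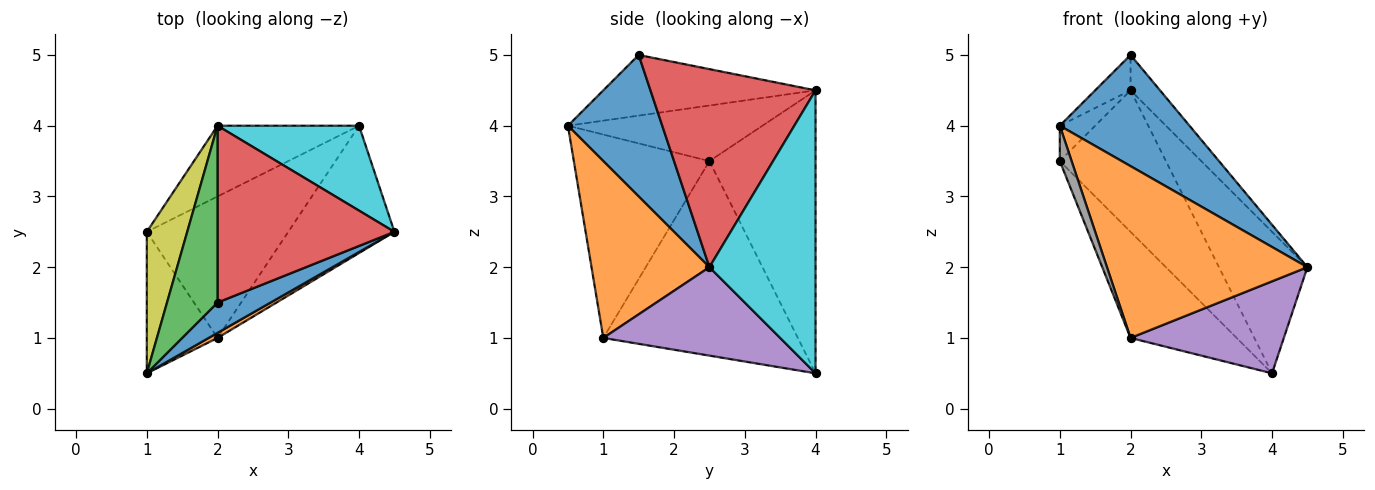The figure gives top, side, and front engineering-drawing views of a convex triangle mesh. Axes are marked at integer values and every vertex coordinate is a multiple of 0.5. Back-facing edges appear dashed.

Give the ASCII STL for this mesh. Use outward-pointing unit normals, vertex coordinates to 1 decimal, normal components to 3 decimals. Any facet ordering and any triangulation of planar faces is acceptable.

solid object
 facet normal 0.574 -0.790 0.215
  outer loop
   vertex 2.0 1.5 5.0
   vertex 1.0 0.5 4.0
   vertex 4.5 2.5 2.0
  endloop
 endfacet
 facet normal 0.507 -0.862 0.025
  outer loop
   vertex 2.0 1.0 1.0
   vertex 4.5 2.5 2.0
   vertex 1.0 0.5 4.0
  endloop
 endfacet
 facet normal -0.762 0.127 0.635
  outer loop
   vertex 2.0 4.0 4.5
   vertex 1.0 0.5 4.0
   vertex 2.0 1.5 5.0
  endloop
 endfacet
 facet normal 0.739 0.132 0.660
  outer loop
   vertex 2.0 4.0 4.5
   vertex 2.0 1.5 5.0
   vertex 4.5 2.5 2.0
  endloop
 endfacet
 facet normal 0.560 -0.485 -0.672
  outer loop
   vertex 4.0 4.0 0.5
   vertex 4.5 2.5 2.0
   vertex 2.0 1.0 1.0
  endloop
 endfacet
 facet normal -0.667 0.667 -0.333
  outer loop
   vertex 1.0 2.5 3.5
   vertex 2.0 4.0 4.5
   vertex 4.0 4.0 0.5
  endloop
 endfacet
 facet normal -0.740 0.404 -0.538
  outer loop
   vertex 1.0 2.5 3.5
   vertex 4.0 4.0 0.5
   vertex 2.0 1.0 1.0
  endloop
 endfacet
 facet normal -0.941 -0.082 -0.327
  outer loop
   vertex 1.0 2.5 3.5
   vertex 2.0 1.0 1.0
   vertex 1.0 0.5 4.0
  endloop
 endfacet
 facet normal -0.800 0.145 0.582
  outer loop
   vertex 1.0 2.5 3.5
   vertex 1.0 0.5 4.0
   vertex 2.0 4.0 4.5
  endloop
 endfacet
 facet normal 0.717 0.598 0.359
  outer loop
   vertex 4.0 4.0 0.5
   vertex 2.0 4.0 4.5
   vertex 4.5 2.5 2.0
  endloop
 endfacet
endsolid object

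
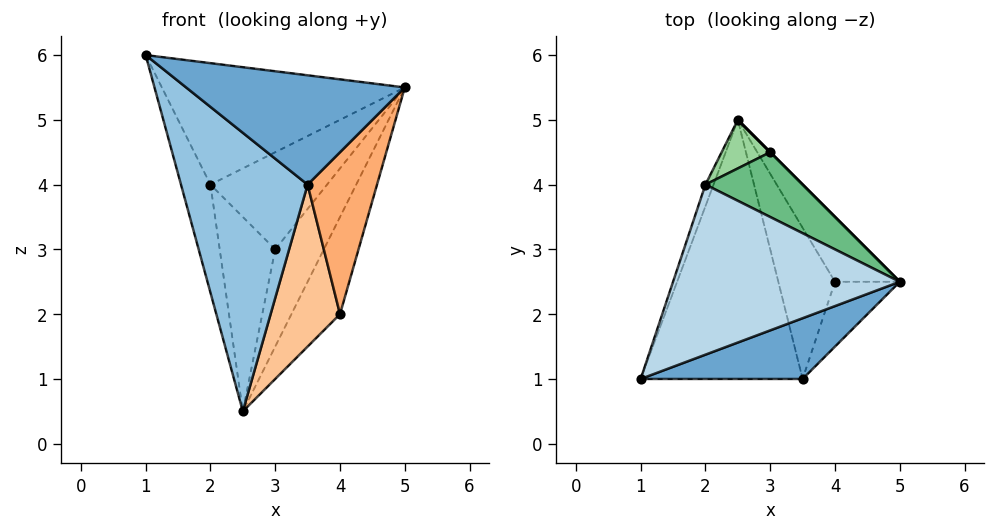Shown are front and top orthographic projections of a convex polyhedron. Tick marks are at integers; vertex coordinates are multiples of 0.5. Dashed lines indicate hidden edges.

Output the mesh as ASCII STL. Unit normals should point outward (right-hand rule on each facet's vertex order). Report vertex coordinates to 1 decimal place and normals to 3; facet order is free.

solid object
 facet normal 0.362 -0.815 0.453
  outer loop
   vertex 3.5 1.0 4.0
   vertex 5.0 2.5 5.5
   vertex 1.0 1.0 6.0
  endloop
 endfacet
 facet normal -0.478 -0.643 -0.598
  outer loop
   vertex 3.5 1.0 4.0
   vertex 1.0 1.0 6.0
   vertex 2.5 5.0 0.5
  endloop
 endfacet
 facet normal -0.115 0.577 0.808
  outer loop
   vertex 2.0 4.0 4.0
   vertex 1.0 1.0 6.0
   vertex 5.0 2.5 5.5
  endloop
 endfacet
 facet normal -0.958 0.282 -0.056
  outer loop
   vertex 2.0 4.0 4.0
   vertex 2.5 5.0 0.5
   vertex 1.0 1.0 6.0
  endloop
 endfacet
 facet normal 0.889 0.381 -0.254
  outer loop
   vertex 4.0 2.5 2.0
   vertex 2.5 5.0 0.5
   vertex 5.0 2.5 5.5
  endloop
 endfacet
 facet normal 0.793 -0.566 -0.226
  outer loop
   vertex 4.0 2.5 2.0
   vertex 5.0 2.5 5.5
   vertex 3.5 1.0 4.0
  endloop
 endfacet
 facet normal -0.472 -0.644 -0.601
  outer loop
   vertex 4.0 2.5 2.0
   vertex 3.5 1.0 4.0
   vertex 2.5 5.0 0.5
  endloop
 endfacet
 facet normal 0.707 0.707 0.000
  outer loop
   vertex 3.0 4.5 3.0
   vertex 5.0 2.5 5.5
   vertex 2.5 5.0 0.5
  endloop
 endfacet
 facet normal 0.137 0.824 0.549
  outer loop
   vertex 3.0 4.5 3.0
   vertex 2.0 4.0 4.0
   vertex 5.0 2.5 5.5
  endloop
 endfacet
 facet normal -0.236 0.943 0.236
  outer loop
   vertex 3.0 4.5 3.0
   vertex 2.5 5.0 0.5
   vertex 2.0 4.0 4.0
  endloop
 endfacet
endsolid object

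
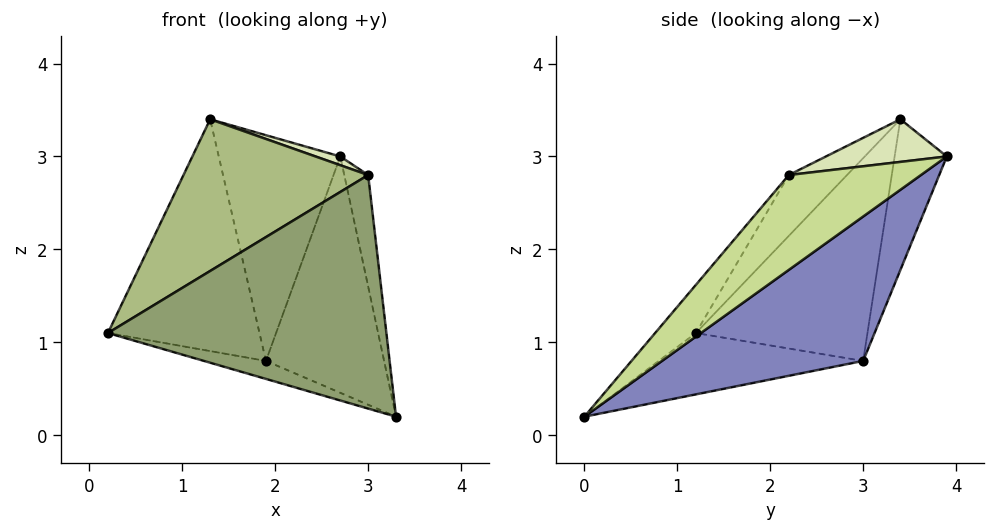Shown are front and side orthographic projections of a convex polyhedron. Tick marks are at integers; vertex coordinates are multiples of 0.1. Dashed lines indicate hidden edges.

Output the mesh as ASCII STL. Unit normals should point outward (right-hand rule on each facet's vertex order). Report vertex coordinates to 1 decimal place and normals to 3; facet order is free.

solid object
 facet normal -0.251 0.076 -0.965
  outer loop
   vertex 1.9 3.0 0.8
   vertex 3.3 0.0 0.2
   vertex 0.2 1.2 1.1
  endloop
 endfacet
 facet normal 0.765 0.449 -0.462
  outer loop
   vertex 1.9 3.0 0.8
   vertex 2.7 3.9 3.0
   vertex 3.3 0.0 0.2
  endloop
 endfacet
 facet normal -0.723 0.638 -0.265
  outer loop
   vertex 1.9 3.0 0.8
   vertex 0.2 1.2 1.1
   vertex 1.3 3.4 3.4
  endloop
 endfacet
 facet normal -0.384 0.895 -0.226
  outer loop
   vertex 1.9 3.0 0.8
   vertex 1.3 3.4 3.4
   vertex 2.7 3.9 3.0
  endloop
 endfacet
 facet normal -0.112 -0.765 0.634
  outer loop
   vertex 3.0 2.2 2.8
   vertex 0.2 1.2 1.1
   vertex 3.3 0.0 0.2
  endloop
 endfacet
 facet normal -0.207 -0.656 0.726
  outer loop
   vertex 3.0 2.2 2.8
   vertex 1.3 3.4 3.4
   vertex 0.2 1.2 1.1
  endloop
 endfacet
 facet normal 0.983 0.178 -0.037
  outer loop
   vertex 3.0 2.2 2.8
   vertex 3.3 0.0 0.2
   vertex 2.7 3.9 3.0
  endloop
 endfacet
 facet normal 0.294 -0.060 0.954
  outer loop
   vertex 3.0 2.2 2.8
   vertex 2.7 3.9 3.0
   vertex 1.3 3.4 3.4
  endloop
 endfacet
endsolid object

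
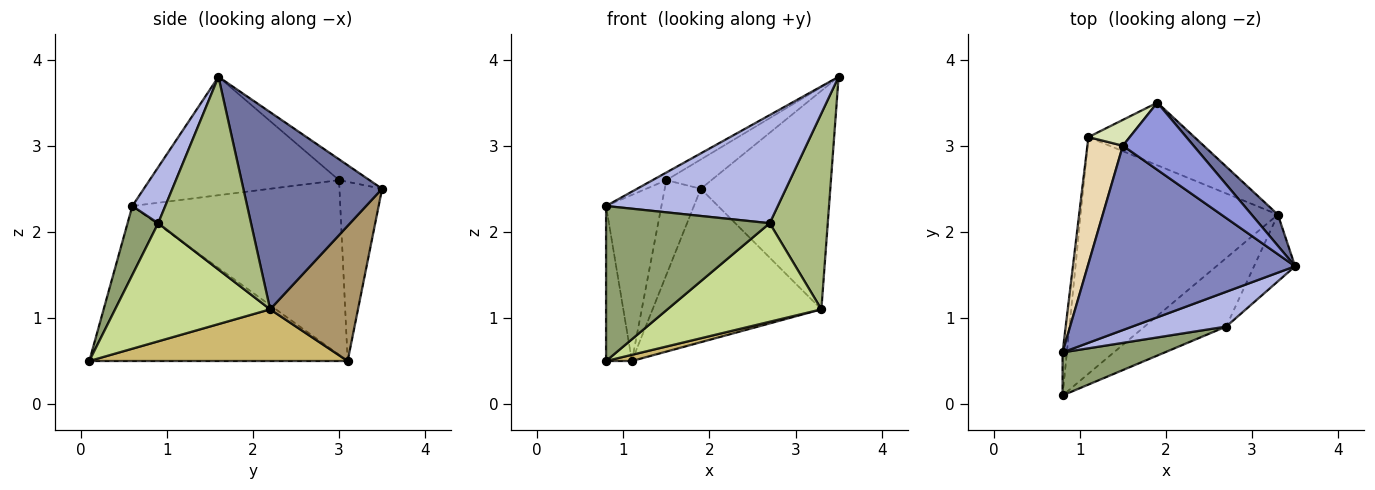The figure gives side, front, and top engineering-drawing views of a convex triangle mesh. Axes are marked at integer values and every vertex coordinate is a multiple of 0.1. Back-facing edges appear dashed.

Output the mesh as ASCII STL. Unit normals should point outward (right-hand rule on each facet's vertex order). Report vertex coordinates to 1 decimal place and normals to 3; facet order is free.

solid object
 facet normal 0.728 0.679 0.097
  outer loop
   vertex 3.3 2.2 1.1
   vertex 1.9 3.5 2.5
   vertex 3.5 1.6 3.8
  endloop
 endfacet
 facet normal -0.495 0.036 0.868
  outer loop
   vertex 1.5 3.0 2.6
   vertex 0.8 0.6 2.3
   vertex 3.5 1.6 3.8
  endloop
 endfacet
 facet normal -0.261 0.386 0.885
  outer loop
   vertex 1.5 3.0 2.6
   vertex 3.5 1.6 3.8
   vertex 1.9 3.5 2.5
  endloop
 endfacet
 facet normal 0.180 -0.937 0.301
  outer loop
   vertex 2.7 0.9 2.1
   vertex 3.5 1.6 3.8
   vertex 0.8 0.6 2.3
  endloop
 endfacet
 facet normal 0.177 -0.948 0.263
  outer loop
   vertex 2.7 0.9 2.1
   vertex 0.8 0.6 2.3
   vertex 0.8 0.1 0.5
  endloop
 endfacet
 facet normal 0.834 -0.522 -0.178
  outer loop
   vertex 2.7 0.9 2.1
   vertex 3.3 2.2 1.1
   vertex 3.5 1.6 3.8
  endloop
 endfacet
 facet normal 0.637 -0.633 -0.440
  outer loop
   vertex 2.7 0.9 2.1
   vertex 0.8 0.1 0.5
   vertex 3.3 2.2 1.1
  endloop
 endfacet
 facet normal -0.752 0.636 0.173
  outer loop
   vertex 1.1 3.1 0.5
   vertex 1.5 3.0 2.6
   vertex 1.9 3.5 2.5
  endloop
 endfacet
 facet normal 0.434 0.834 -0.340
  outer loop
   vertex 1.1 3.1 0.5
   vertex 1.9 3.5 2.5
   vertex 3.3 2.2 1.1
  endloop
 endfacet
 facet normal 0.253 -0.025 -0.967
  outer loop
   vertex 1.1 3.1 0.5
   vertex 3.3 2.2 1.1
   vertex 0.8 0.1 0.5
  endloop
 endfacet
 facet normal -0.995 0.099 -0.028
  outer loop
   vertex 1.1 3.1 0.5
   vertex 0.8 0.1 0.5
   vertex 0.8 0.6 2.3
  endloop
 endfacet
 facet normal -0.948 0.252 0.193
  outer loop
   vertex 1.1 3.1 0.5
   vertex 0.8 0.6 2.3
   vertex 1.5 3.0 2.6
  endloop
 endfacet
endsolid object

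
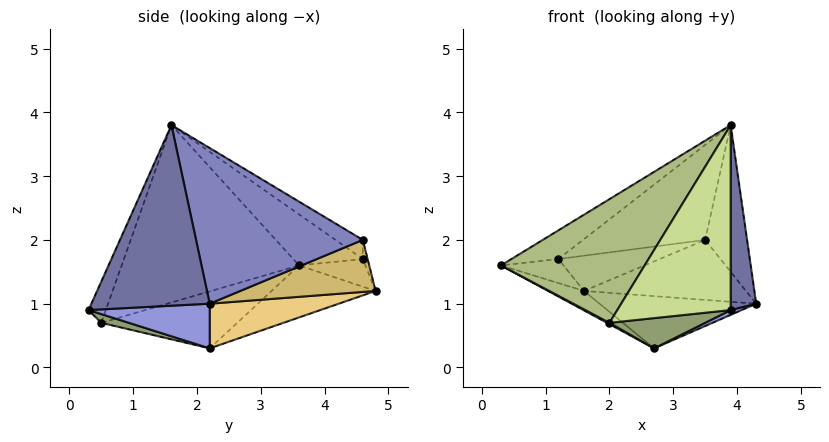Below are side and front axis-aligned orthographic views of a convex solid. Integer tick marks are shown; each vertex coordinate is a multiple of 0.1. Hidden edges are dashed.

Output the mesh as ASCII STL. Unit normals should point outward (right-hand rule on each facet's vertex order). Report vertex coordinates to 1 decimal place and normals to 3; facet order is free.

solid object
 facet normal 0.973 -0.210 0.094
  outer loop
   vertex 3.9 1.6 3.8
   vertex 3.9 0.3 0.9
   vertex 4.3 2.2 1.0
  endloop
 endfacet
 facet normal 0.953 0.239 0.187
  outer loop
   vertex 3.5 4.6 2.0
   vertex 3.9 1.6 3.8
   vertex 4.3 2.2 1.0
  endloop
 endfacet
 facet normal 0.401 -0.036 -0.916
  outer loop
   vertex 2.7 2.2 0.3
   vertex 4.3 2.2 1.0
   vertex 3.9 0.3 0.9
  endloop
 endfacet
 facet normal -0.480 -0.009 -0.877
  outer loop
   vertex 2.0 0.5 0.7
   vertex 0.3 3.6 1.6
   vertex 2.7 2.2 0.3
  endloop
 endfacet
 facet normal 0.074 -0.257 -0.963
  outer loop
   vertex 2.0 0.5 0.7
   vertex 2.7 2.2 0.3
   vertex 3.9 0.3 0.9
  endloop
 endfacet
 facet normal -0.637 -0.516 0.573
  outer loop
   vertex 2.0 0.5 0.7
   vertex 3.9 1.6 3.8
   vertex 0.3 3.6 1.6
  endloop
 endfacet
 facet normal -0.138 -0.904 0.405
  outer loop
   vertex 2.0 0.5 0.7
   vertex 3.9 0.3 0.9
   vertex 3.9 1.6 3.8
  endloop
 endfacet
 facet normal -0.392 0.264 0.881
  outer loop
   vertex 1.2 4.6 1.7
   vertex 0.3 3.6 1.6
   vertex 3.9 1.6 3.8
  endloop
 endfacet
 facet normal -0.112 0.500 0.859
  outer loop
   vertex 1.2 4.6 1.7
   vertex 3.9 1.6 3.8
   vertex 3.5 4.6 2.0
  endloop
 endfacet
 facet normal 0.385 0.461 -0.799
  outer loop
   vertex 1.6 4.8 1.2
   vertex 3.5 4.6 2.0
   vertex 4.3 2.2 1.0
  endloop
 endfacet
 facet normal 0.360 0.438 -0.824
  outer loop
   vertex 1.6 4.8 1.2
   vertex 4.3 2.2 1.0
   vertex 2.7 2.2 0.3
  endloop
 endfacet
 facet normal -0.044 0.939 0.340
  outer loop
   vertex 1.6 4.8 1.2
   vertex 1.2 4.6 1.7
   vertex 3.5 4.6 2.0
  endloop
 endfacet
 facet normal -0.407 0.140 -0.903
  outer loop
   vertex 1.6 4.8 1.2
   vertex 2.7 2.2 0.3
   vertex 0.3 3.6 1.6
  endloop
 endfacet
 facet normal -0.696 0.655 -0.294
  outer loop
   vertex 1.6 4.8 1.2
   vertex 0.3 3.6 1.6
   vertex 1.2 4.6 1.7
  endloop
 endfacet
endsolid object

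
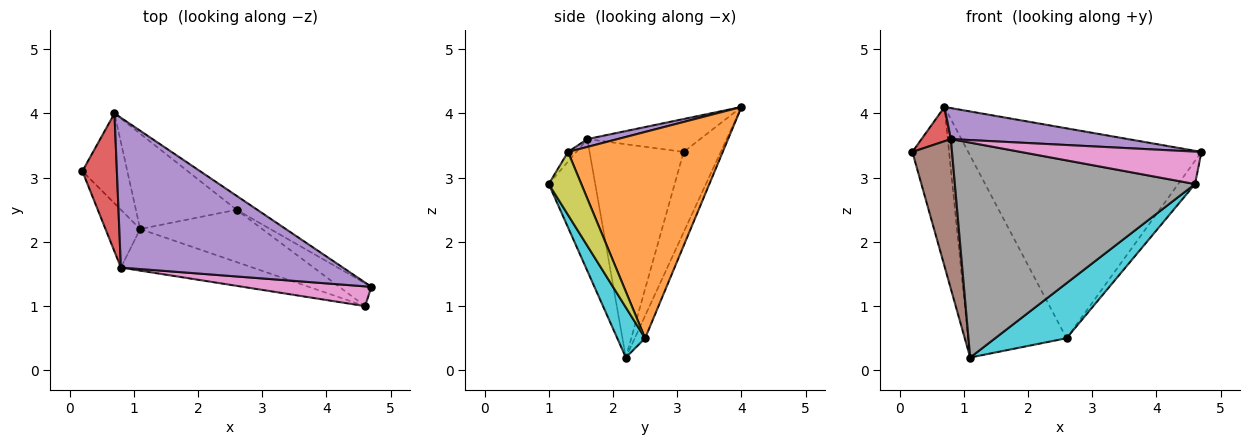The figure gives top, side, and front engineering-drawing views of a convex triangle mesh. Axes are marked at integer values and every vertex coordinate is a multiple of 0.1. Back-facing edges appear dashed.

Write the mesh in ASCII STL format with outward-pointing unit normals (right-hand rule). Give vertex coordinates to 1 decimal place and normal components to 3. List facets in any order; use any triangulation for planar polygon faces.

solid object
 facet normal -0.660 0.654 -0.370
  outer loop
   vertex 1.1 2.2 0.2
   vertex 0.2 3.1 3.4
   vertex 0.7 4.0 4.1
  endloop
 endfacet
 facet normal 0.552 0.832 -0.055
  outer loop
   vertex 2.6 2.5 0.5
   vertex 0.7 4.0 4.1
   vertex 4.7 1.3 3.4
  endloop
 endfacet
 facet normal -0.095 0.900 -0.425
  outer loop
   vertex 2.6 2.5 0.5
   vertex 1.1 2.2 0.2
   vertex 0.7 4.0 4.1
  endloop
 endfacet
 facet normal -0.679 -0.177 0.712
  outer loop
   vertex 0.8 1.6 3.6
   vertex 0.7 4.0 4.1
   vertex 0.2 3.1 3.4
  endloop
 endfacet
 facet normal 0.035 -0.202 0.979
  outer loop
   vertex 0.8 1.6 3.6
   vertex 4.7 1.3 3.4
   vertex 0.7 4.0 4.1
  endloop
 endfacet
 facet normal -0.911 -0.384 -0.148
  outer loop
   vertex 0.8 1.6 3.6
   vertex 0.2 3.1 3.4
   vertex 1.1 2.2 0.2
  endloop
 endfacet
 facet normal -0.039 -0.853 0.520
  outer loop
   vertex 4.6 1.0 2.9
   vertex 4.7 1.3 3.4
   vertex 0.8 1.6 3.6
  endloop
 endfacet
 facet normal -0.187 -0.965 -0.187
  outer loop
   vertex 4.6 1.0 2.9
   vertex 0.8 1.6 3.6
   vertex 1.1 2.2 0.2
  endloop
 endfacet
 facet normal 0.809 0.418 -0.413
  outer loop
   vertex 4.6 1.0 2.9
   vertex 2.6 2.5 0.5
   vertex 4.7 1.3 3.4
  endloop
 endfacet
 facet normal 0.272 -0.698 -0.663
  outer loop
   vertex 4.6 1.0 2.9
   vertex 1.1 2.2 0.2
   vertex 2.6 2.5 0.5
  endloop
 endfacet
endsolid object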